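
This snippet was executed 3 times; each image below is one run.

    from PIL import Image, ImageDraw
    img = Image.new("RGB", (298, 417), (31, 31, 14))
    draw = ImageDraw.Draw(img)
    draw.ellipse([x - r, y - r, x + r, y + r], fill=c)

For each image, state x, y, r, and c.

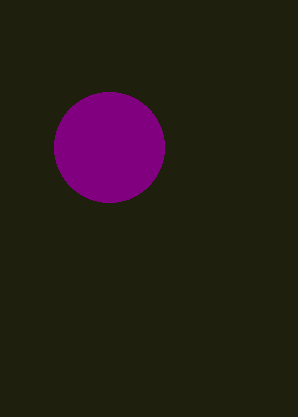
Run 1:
x = 109; y = 147; r = 55; c = 'purple'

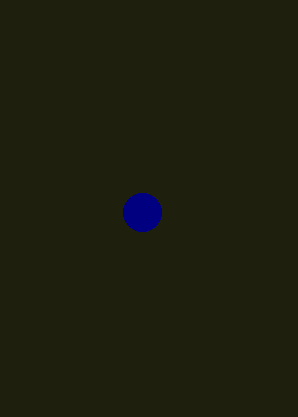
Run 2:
x = 142, y = 212, r = 19, c = 'navy'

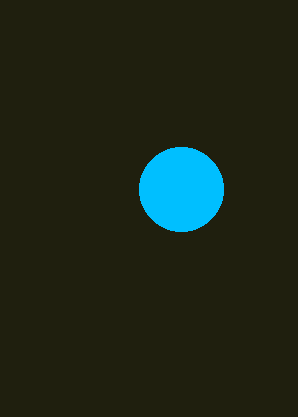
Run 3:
x = 181; y = 189; r = 42; c = 'deepskyblue'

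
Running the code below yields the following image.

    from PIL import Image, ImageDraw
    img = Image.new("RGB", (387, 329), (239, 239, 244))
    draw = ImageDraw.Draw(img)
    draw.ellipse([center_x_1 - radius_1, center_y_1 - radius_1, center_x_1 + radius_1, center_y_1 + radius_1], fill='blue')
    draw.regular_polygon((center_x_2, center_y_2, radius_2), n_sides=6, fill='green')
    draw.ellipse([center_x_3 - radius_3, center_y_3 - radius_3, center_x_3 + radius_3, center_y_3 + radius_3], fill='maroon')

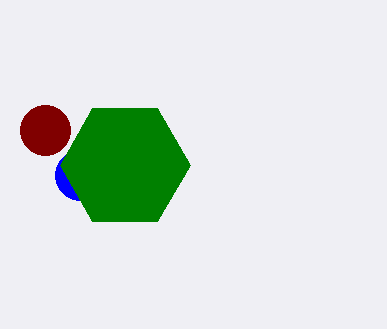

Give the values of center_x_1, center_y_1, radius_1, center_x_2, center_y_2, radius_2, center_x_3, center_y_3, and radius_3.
center_x_1 = 80, center_y_1 = 175, radius_1 = 25, center_x_2 = 125, center_y_2 = 165, radius_2 = 65, center_x_3 = 45, center_y_3 = 130, radius_3 = 25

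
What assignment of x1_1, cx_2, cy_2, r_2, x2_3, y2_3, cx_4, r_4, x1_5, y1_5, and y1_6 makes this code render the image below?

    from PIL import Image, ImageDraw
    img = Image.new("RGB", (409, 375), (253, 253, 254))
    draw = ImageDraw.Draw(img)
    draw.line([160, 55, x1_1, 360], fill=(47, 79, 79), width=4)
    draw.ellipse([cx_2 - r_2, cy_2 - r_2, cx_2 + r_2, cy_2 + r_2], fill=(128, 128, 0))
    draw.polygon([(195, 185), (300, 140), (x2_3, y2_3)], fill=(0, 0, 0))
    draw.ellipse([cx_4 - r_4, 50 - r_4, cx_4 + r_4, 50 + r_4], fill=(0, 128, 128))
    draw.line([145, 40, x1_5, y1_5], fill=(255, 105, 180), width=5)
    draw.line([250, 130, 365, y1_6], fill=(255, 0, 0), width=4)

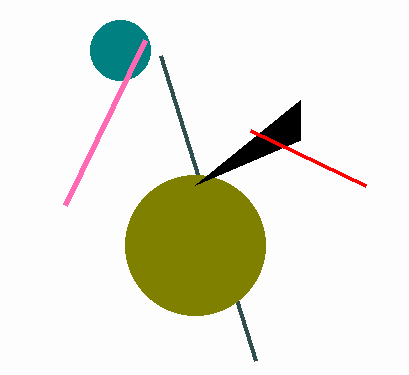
x1_1 = 255; cx_2 = 195; cy_2 = 245; r_2 = 70; x2_3 = 300; y2_3 = 100; cx_4 = 120; r_4 = 30; x1_5 = 65; y1_5 = 205; y1_6 = 185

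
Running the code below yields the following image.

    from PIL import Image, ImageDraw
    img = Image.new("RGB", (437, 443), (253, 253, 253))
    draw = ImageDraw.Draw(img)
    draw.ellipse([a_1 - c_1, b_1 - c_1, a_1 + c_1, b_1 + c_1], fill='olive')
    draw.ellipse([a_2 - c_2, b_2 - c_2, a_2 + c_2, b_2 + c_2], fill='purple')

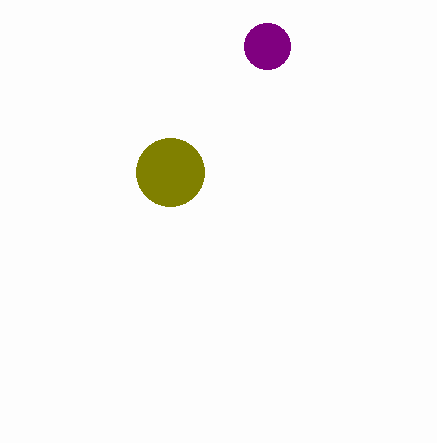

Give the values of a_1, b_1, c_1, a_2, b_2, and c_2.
a_1 = 170; b_1 = 172; c_1 = 34; a_2 = 267; b_2 = 46; c_2 = 23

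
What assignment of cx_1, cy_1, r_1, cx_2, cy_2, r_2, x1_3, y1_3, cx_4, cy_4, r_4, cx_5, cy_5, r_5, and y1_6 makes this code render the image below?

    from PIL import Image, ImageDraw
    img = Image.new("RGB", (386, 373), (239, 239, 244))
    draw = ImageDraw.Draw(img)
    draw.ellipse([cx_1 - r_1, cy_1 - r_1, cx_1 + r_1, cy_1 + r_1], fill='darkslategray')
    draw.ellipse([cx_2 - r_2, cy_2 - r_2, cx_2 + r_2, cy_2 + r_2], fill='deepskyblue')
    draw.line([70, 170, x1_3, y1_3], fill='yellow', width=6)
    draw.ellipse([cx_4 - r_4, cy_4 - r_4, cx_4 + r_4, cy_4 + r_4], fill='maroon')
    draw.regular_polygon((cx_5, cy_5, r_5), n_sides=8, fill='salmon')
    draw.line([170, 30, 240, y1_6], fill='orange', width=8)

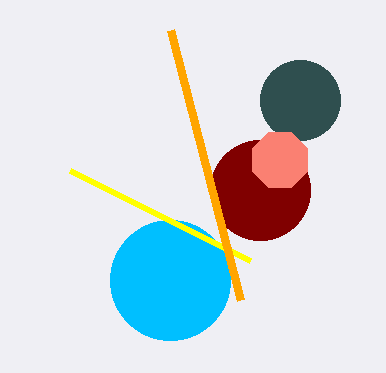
cx_1 = 300
cy_1 = 100
r_1 = 40
cx_2 = 170
cy_2 = 280
r_2 = 60
x1_3 = 250
y1_3 = 260
cx_4 = 260
cy_4 = 190
r_4 = 50
cx_5 = 280
cy_5 = 160
r_5 = 30
y1_6 = 300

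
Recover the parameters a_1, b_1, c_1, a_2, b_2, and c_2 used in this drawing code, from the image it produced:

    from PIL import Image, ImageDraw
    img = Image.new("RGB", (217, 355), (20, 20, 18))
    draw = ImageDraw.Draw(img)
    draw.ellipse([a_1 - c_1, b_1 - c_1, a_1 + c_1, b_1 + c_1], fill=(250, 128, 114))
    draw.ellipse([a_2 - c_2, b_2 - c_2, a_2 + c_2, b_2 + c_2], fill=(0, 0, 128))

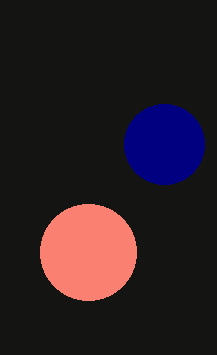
a_1 = 88; b_1 = 252; c_1 = 48; a_2 = 164; b_2 = 144; c_2 = 40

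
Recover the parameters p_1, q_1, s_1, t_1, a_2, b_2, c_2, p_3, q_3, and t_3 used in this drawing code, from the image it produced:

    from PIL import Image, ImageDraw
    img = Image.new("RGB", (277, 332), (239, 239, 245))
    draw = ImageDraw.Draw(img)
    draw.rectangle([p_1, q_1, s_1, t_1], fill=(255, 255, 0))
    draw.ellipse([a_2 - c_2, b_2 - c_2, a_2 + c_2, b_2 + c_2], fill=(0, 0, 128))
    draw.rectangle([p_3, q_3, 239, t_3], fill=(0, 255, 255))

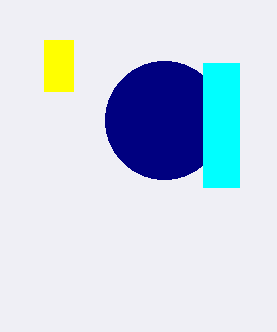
p_1 = 44
q_1 = 40
s_1 = 73
t_1 = 91
a_2 = 164
b_2 = 120
c_2 = 59
p_3 = 203
q_3 = 63
t_3 = 187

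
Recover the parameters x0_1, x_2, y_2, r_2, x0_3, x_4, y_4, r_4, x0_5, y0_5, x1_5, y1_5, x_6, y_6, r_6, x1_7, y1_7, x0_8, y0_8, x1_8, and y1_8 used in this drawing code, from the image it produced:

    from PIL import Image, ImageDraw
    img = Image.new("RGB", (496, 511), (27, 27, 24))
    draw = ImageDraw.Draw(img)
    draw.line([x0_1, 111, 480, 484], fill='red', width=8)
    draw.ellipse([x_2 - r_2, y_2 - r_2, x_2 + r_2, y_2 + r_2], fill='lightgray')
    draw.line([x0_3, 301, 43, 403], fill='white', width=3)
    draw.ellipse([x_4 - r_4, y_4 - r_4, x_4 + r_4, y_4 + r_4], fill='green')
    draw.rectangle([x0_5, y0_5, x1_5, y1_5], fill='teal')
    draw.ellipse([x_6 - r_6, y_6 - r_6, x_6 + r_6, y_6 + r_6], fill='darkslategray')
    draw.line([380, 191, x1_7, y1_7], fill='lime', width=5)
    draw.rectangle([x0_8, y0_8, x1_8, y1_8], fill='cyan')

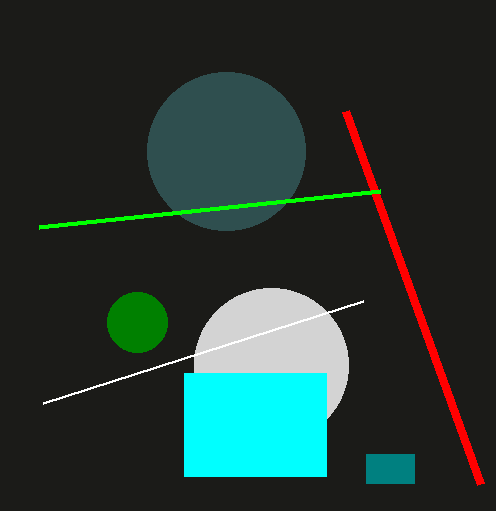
x0_1 = 345
x_2 = 271
y_2 = 365
r_2 = 77
x0_3 = 363
x_4 = 137
y_4 = 322
r_4 = 30
x0_5 = 366
y0_5 = 454
x1_5 = 414
y1_5 = 483
x_6 = 226
y_6 = 151
r_6 = 79
x1_7 = 39
y1_7 = 227
x0_8 = 184
y0_8 = 373
x1_8 = 326
y1_8 = 476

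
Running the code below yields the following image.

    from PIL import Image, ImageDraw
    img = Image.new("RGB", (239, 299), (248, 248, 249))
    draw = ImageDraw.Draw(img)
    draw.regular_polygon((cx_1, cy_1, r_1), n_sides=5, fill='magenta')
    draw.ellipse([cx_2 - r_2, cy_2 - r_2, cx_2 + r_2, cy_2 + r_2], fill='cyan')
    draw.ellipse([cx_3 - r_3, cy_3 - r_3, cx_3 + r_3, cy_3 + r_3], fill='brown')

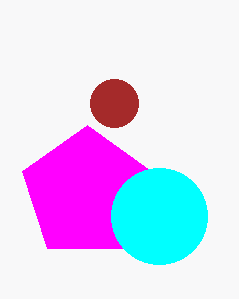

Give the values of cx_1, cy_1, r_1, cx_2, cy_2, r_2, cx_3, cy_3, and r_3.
cx_1 = 87
cy_1 = 193
r_1 = 68
cx_2 = 159
cy_2 = 216
r_2 = 48
cx_3 = 114
cy_3 = 103
r_3 = 24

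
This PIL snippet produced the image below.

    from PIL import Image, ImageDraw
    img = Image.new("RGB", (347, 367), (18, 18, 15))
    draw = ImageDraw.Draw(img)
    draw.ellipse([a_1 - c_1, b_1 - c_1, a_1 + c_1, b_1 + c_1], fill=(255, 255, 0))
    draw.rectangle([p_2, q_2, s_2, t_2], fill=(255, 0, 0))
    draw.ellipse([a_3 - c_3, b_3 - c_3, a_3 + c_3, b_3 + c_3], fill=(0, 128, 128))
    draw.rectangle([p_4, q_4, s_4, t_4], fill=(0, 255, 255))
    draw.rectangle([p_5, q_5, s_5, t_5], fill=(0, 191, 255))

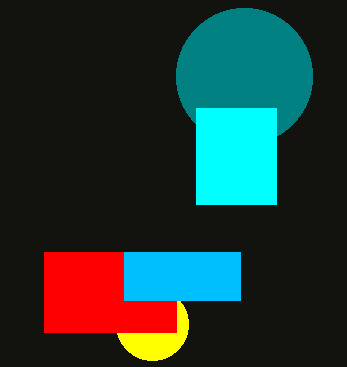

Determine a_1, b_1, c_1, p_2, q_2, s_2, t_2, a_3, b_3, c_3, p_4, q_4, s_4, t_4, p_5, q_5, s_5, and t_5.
a_1 = 152
b_1 = 324
c_1 = 36
p_2 = 44
q_2 = 252
s_2 = 176
t_2 = 332
a_3 = 244
b_3 = 76
c_3 = 68
p_4 = 196
q_4 = 108
s_4 = 276
t_4 = 204
p_5 = 124
q_5 = 252
s_5 = 240
t_5 = 300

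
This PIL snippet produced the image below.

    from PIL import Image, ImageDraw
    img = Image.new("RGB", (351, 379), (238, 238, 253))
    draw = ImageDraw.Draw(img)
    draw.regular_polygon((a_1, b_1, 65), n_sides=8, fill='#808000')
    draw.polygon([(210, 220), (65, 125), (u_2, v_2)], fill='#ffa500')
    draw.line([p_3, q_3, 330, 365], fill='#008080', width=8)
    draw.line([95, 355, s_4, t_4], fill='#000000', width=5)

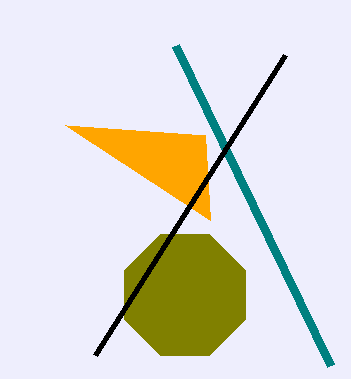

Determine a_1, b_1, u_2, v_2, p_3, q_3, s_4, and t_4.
a_1 = 185, b_1 = 295, u_2 = 205, v_2 = 135, p_3 = 175, q_3 = 45, s_4 = 285, t_4 = 55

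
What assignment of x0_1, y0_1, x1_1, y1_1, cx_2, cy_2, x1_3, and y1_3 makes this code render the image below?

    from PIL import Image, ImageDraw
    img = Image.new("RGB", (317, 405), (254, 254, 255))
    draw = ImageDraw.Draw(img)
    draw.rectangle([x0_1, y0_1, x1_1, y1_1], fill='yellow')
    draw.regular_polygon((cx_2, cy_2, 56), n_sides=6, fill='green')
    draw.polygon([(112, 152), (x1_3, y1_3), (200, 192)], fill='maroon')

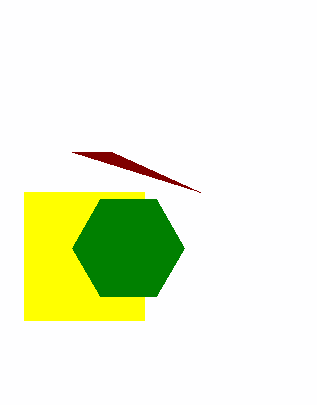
x0_1 = 24
y0_1 = 192
x1_1 = 144
y1_1 = 320
cx_2 = 128
cy_2 = 248
x1_3 = 72
y1_3 = 152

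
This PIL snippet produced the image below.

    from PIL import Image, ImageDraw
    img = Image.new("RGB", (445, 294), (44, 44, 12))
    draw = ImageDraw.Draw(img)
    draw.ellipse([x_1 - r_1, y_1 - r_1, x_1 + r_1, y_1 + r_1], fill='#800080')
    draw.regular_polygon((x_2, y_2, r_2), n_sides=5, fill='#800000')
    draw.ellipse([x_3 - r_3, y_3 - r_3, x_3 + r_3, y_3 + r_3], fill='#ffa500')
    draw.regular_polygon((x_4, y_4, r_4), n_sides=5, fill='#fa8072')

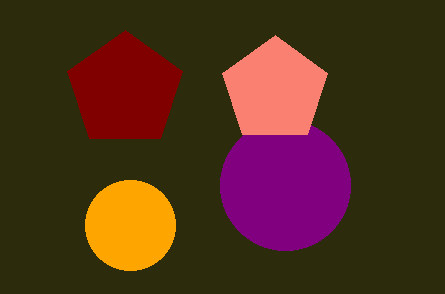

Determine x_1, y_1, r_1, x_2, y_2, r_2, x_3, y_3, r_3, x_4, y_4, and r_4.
x_1 = 285; y_1 = 185; r_1 = 65; x_2 = 125; y_2 = 90; r_2 = 60; x_3 = 130; y_3 = 225; r_3 = 45; x_4 = 275; y_4 = 90; r_4 = 55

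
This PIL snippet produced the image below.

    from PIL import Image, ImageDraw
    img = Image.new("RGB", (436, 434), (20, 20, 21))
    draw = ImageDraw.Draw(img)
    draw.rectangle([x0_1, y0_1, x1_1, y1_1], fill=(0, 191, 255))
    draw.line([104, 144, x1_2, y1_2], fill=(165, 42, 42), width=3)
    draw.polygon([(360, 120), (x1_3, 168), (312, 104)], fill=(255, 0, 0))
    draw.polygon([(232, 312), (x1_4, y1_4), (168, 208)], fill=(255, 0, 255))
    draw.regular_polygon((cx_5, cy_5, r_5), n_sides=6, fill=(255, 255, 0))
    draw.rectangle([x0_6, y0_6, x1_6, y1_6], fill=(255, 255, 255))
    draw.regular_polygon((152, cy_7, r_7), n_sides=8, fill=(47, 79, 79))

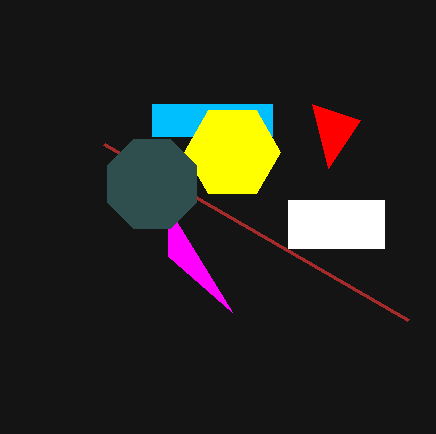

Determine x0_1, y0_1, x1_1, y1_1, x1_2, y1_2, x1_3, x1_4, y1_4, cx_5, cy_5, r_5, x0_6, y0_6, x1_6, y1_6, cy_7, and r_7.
x0_1 = 152, y0_1 = 104, x1_1 = 272, y1_1 = 136, x1_2 = 408, y1_2 = 320, x1_3 = 328, x1_4 = 168, y1_4 = 256, cx_5 = 232, cy_5 = 152, r_5 = 48, x0_6 = 288, y0_6 = 200, x1_6 = 384, y1_6 = 248, cy_7 = 184, r_7 = 48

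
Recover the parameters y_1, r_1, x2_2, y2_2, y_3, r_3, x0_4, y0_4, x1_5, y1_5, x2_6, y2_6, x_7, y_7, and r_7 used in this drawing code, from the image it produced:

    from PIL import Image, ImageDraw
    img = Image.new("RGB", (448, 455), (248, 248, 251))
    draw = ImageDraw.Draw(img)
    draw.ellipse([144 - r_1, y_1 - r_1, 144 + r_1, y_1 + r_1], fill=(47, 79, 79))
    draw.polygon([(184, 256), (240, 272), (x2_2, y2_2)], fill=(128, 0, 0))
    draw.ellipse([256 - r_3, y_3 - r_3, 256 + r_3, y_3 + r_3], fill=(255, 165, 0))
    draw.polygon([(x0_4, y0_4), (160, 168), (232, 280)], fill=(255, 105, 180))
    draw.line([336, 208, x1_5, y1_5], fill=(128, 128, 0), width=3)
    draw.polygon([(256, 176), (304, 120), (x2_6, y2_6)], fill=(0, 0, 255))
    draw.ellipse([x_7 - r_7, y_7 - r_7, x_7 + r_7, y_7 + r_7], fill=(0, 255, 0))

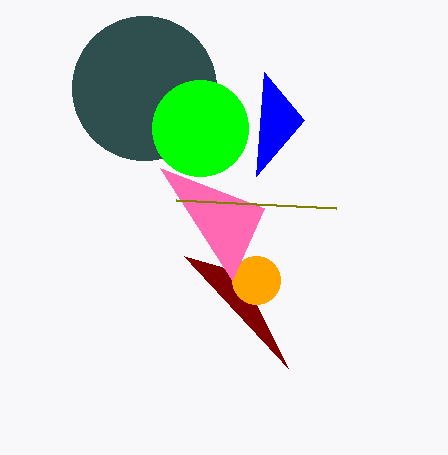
y_1 = 88, r_1 = 72, x2_2 = 288, y2_2 = 368, y_3 = 280, r_3 = 24, x0_4 = 264, y0_4 = 208, x1_5 = 176, y1_5 = 200, x2_6 = 264, y2_6 = 72, x_7 = 200, y_7 = 128, r_7 = 48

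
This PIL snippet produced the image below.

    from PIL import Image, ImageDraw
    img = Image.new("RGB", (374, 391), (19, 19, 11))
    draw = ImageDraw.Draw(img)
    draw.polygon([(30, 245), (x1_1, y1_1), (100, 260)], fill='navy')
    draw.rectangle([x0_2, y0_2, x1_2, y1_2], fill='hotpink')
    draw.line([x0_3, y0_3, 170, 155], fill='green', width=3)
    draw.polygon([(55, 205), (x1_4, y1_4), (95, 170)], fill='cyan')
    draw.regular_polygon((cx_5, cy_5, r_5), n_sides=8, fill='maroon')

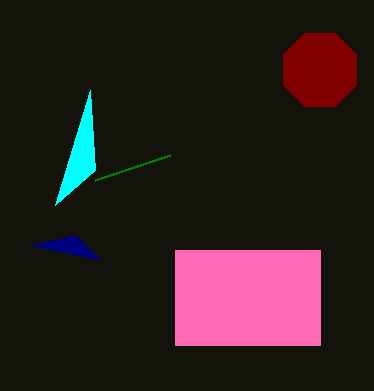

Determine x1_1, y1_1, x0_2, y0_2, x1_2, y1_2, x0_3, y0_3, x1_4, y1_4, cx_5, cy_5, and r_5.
x1_1 = 75
y1_1 = 235
x0_2 = 175
y0_2 = 250
x1_2 = 320
y1_2 = 345
x0_3 = 95
y0_3 = 180
x1_4 = 90
y1_4 = 90
cx_5 = 320
cy_5 = 70
r_5 = 40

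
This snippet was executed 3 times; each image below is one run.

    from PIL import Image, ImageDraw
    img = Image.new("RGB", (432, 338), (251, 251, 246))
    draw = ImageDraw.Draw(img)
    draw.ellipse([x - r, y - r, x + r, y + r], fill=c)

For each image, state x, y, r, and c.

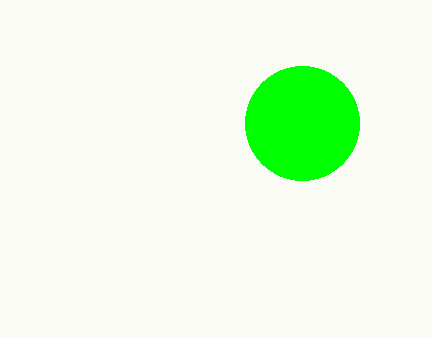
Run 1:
x = 302
y = 123
r = 57
c = 'lime'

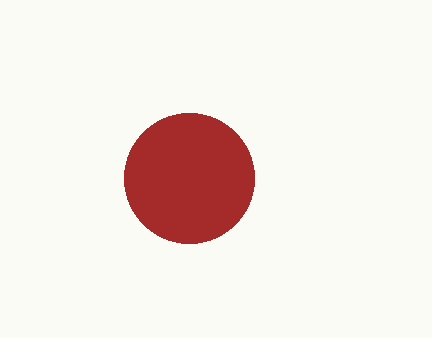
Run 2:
x = 189; y = 178; r = 65; c = 'brown'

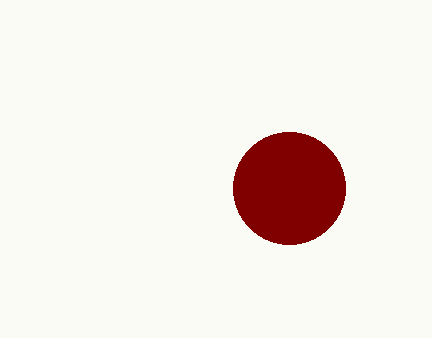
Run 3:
x = 289
y = 188
r = 56
c = 'maroon'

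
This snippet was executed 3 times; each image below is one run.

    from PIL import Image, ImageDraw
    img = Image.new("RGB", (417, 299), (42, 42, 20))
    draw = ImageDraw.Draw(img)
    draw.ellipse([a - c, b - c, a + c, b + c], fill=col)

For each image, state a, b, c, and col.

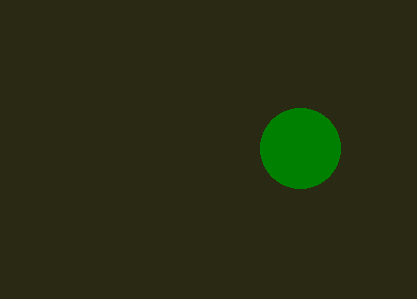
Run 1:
a = 300; b = 148; c = 40; col = 'green'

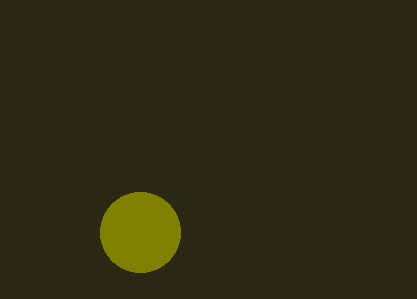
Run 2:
a = 140; b = 232; c = 40; col = 'olive'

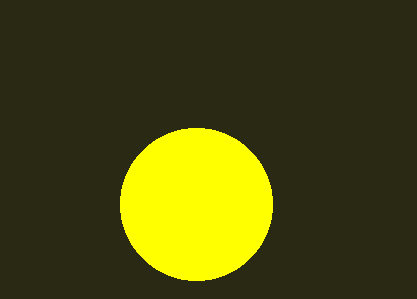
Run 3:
a = 196, b = 204, c = 76, col = 'yellow'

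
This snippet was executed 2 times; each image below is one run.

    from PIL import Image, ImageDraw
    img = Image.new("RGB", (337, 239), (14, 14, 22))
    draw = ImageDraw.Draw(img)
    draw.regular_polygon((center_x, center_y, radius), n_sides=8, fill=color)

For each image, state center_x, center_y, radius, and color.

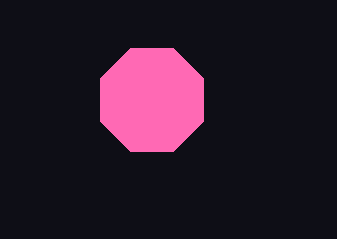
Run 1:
center_x = 152
center_y = 100
radius = 56
color = 'hotpink'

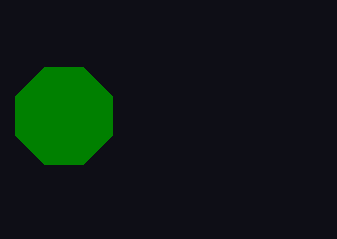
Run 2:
center_x = 64
center_y = 116
radius = 52
color = 'green'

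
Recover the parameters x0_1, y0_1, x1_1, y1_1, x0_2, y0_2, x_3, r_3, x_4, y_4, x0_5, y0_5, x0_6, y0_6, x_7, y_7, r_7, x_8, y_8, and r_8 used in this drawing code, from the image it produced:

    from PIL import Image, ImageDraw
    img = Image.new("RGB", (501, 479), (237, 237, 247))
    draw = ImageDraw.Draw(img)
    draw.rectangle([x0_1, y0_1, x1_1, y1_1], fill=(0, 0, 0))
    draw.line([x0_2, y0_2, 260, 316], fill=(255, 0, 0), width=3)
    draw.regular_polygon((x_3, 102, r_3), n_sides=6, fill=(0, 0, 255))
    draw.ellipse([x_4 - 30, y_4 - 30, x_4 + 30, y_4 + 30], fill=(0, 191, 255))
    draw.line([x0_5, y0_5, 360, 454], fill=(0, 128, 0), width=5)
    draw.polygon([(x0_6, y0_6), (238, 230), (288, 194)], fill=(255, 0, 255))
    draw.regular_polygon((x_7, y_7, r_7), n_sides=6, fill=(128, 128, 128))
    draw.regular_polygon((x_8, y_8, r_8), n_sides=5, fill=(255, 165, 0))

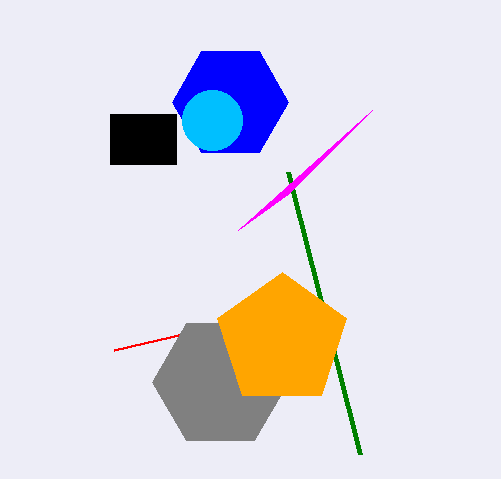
x0_1 = 110, y0_1 = 114, x1_1 = 176, y1_1 = 164, x0_2 = 114, y0_2 = 350, x_3 = 230, r_3 = 58, x_4 = 212, y_4 = 120, x0_5 = 288, y0_5 = 172, x0_6 = 372, y0_6 = 110, x_7 = 220, y_7 = 382, r_7 = 68, x_8 = 282, y_8 = 340, r_8 = 68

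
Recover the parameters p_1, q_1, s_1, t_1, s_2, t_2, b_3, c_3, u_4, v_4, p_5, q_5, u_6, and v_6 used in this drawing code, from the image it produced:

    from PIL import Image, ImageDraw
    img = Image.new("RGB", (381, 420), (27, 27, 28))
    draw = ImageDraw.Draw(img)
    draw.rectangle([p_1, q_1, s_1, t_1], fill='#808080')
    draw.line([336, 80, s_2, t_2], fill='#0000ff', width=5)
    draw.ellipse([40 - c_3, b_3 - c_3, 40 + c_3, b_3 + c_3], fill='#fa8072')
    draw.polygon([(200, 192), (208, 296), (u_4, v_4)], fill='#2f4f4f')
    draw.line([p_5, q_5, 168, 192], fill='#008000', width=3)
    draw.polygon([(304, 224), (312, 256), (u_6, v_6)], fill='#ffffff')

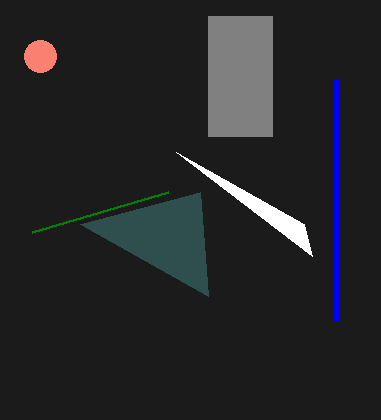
p_1 = 208
q_1 = 16
s_1 = 272
t_1 = 136
s_2 = 336
t_2 = 320
b_3 = 56
c_3 = 16
u_4 = 80
v_4 = 224
p_5 = 32
q_5 = 232
u_6 = 176
v_6 = 152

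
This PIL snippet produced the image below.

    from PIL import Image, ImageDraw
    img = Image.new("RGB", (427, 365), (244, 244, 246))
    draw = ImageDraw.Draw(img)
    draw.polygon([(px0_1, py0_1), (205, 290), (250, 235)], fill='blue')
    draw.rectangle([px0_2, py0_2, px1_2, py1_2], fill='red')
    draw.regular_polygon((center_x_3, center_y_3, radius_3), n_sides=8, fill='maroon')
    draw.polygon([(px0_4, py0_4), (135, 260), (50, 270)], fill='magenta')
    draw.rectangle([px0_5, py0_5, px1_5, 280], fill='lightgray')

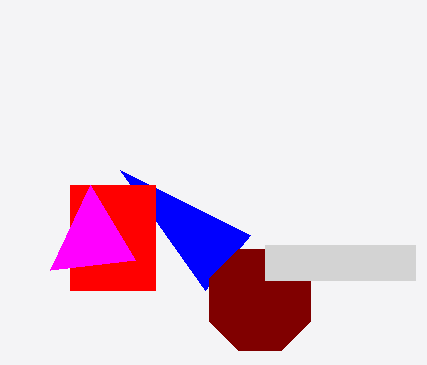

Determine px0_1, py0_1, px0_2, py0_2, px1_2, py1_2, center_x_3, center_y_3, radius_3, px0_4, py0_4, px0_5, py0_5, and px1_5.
px0_1 = 120
py0_1 = 170
px0_2 = 70
py0_2 = 185
px1_2 = 155
py1_2 = 290
center_x_3 = 260
center_y_3 = 300
radius_3 = 55
px0_4 = 90
py0_4 = 185
px0_5 = 265
py0_5 = 245
px1_5 = 415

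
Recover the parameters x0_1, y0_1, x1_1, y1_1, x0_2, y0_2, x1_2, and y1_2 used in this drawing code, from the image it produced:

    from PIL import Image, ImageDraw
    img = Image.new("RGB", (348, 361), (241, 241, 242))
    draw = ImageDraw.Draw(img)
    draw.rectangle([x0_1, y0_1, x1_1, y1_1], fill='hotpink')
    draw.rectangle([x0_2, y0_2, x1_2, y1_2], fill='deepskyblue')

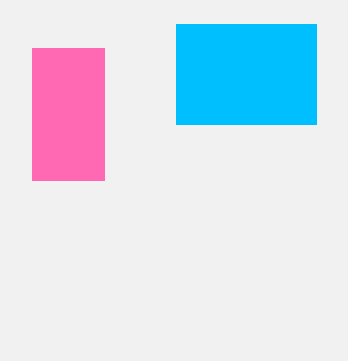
x0_1 = 32, y0_1 = 48, x1_1 = 104, y1_1 = 180, x0_2 = 176, y0_2 = 24, x1_2 = 316, y1_2 = 124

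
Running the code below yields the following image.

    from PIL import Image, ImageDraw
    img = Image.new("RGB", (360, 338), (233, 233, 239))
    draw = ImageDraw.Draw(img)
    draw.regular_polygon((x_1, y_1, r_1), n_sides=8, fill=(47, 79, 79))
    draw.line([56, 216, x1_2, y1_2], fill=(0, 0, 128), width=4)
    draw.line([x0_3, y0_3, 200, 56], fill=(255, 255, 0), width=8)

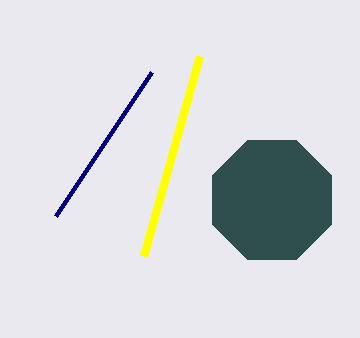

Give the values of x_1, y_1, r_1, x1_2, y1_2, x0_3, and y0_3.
x_1 = 272, y_1 = 200, r_1 = 64, x1_2 = 152, y1_2 = 72, x0_3 = 144, y0_3 = 256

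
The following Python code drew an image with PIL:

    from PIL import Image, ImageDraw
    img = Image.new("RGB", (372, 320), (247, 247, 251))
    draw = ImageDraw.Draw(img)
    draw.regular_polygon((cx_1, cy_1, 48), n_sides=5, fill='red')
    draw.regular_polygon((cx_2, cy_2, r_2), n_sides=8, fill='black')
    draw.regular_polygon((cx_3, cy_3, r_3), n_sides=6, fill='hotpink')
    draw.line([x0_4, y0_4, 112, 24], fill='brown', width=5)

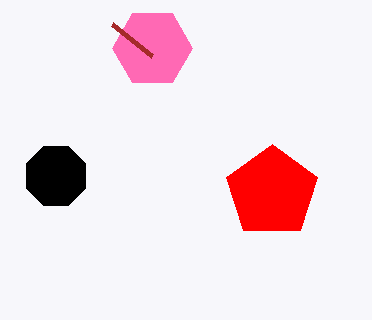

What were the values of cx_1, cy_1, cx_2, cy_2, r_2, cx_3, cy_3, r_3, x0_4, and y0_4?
cx_1 = 272; cy_1 = 192; cx_2 = 56; cy_2 = 176; r_2 = 32; cx_3 = 152; cy_3 = 48; r_3 = 40; x0_4 = 152; y0_4 = 56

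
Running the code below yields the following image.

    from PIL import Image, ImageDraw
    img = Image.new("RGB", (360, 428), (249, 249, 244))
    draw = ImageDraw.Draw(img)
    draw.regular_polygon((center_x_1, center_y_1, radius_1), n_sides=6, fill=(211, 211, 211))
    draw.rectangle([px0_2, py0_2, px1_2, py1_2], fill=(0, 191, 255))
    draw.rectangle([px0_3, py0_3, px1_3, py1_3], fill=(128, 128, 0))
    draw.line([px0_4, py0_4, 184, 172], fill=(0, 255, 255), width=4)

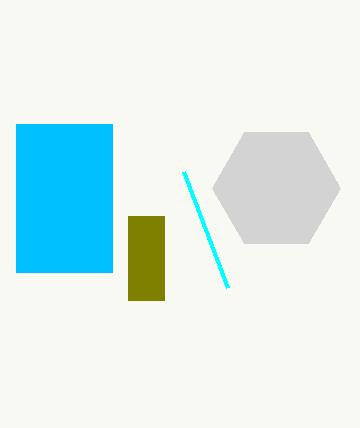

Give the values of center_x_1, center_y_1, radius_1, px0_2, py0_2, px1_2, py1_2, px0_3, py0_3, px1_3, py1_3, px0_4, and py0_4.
center_x_1 = 276, center_y_1 = 188, radius_1 = 64, px0_2 = 16, py0_2 = 124, px1_2 = 112, py1_2 = 272, px0_3 = 128, py0_3 = 216, px1_3 = 164, py1_3 = 300, px0_4 = 228, py0_4 = 288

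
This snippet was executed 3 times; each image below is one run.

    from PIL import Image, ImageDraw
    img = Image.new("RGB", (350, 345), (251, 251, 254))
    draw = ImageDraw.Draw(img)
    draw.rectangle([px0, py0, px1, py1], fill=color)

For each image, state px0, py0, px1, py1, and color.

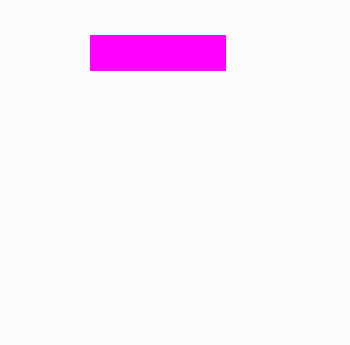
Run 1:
px0 = 90
py0 = 35
px1 = 225
py1 = 70
color = 'magenta'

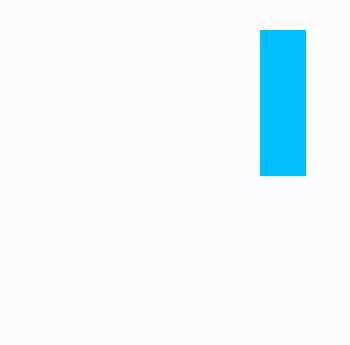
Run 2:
px0 = 260
py0 = 30
px1 = 305
py1 = 175
color = 'deepskyblue'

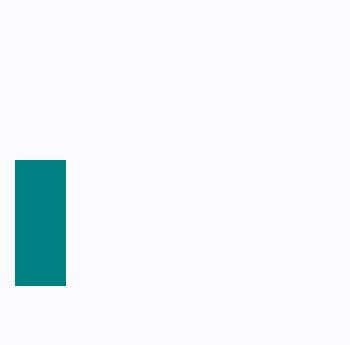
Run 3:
px0 = 15, py0 = 160, px1 = 65, py1 = 285, color = 'teal'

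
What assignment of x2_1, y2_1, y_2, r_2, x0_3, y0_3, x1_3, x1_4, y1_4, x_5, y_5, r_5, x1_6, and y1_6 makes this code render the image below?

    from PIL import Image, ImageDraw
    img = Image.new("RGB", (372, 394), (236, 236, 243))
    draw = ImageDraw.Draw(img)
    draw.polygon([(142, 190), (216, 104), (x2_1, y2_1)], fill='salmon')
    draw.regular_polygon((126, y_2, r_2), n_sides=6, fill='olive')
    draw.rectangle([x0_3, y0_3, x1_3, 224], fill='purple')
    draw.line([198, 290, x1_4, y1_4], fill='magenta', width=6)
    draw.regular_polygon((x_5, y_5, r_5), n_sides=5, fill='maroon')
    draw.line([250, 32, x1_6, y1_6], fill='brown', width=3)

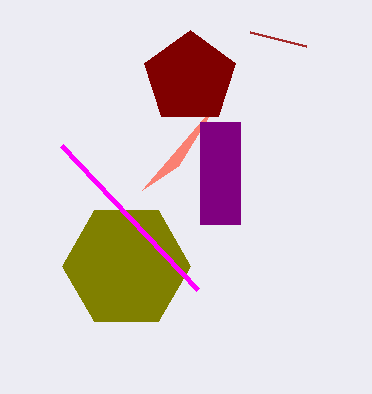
x2_1 = 178; y2_1 = 166; y_2 = 266; r_2 = 64; x0_3 = 200; y0_3 = 122; x1_3 = 240; x1_4 = 62; y1_4 = 146; x_5 = 190; y_5 = 78; r_5 = 48; x1_6 = 306; y1_6 = 46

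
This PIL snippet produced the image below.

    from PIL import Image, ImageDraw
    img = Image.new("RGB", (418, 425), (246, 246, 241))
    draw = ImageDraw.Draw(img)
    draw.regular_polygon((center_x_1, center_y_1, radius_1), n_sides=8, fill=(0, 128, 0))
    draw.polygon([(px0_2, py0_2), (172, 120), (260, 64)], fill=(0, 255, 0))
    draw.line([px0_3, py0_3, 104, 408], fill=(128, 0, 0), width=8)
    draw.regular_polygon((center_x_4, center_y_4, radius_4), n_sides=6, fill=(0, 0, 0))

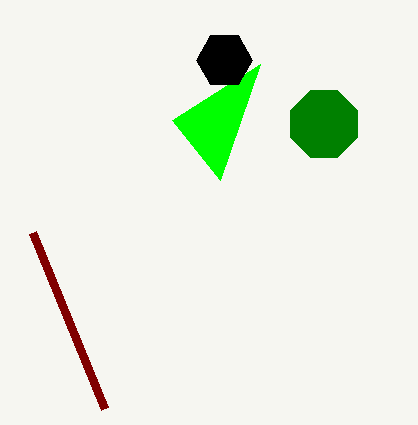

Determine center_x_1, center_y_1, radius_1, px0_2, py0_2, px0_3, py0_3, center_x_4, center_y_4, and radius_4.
center_x_1 = 324
center_y_1 = 124
radius_1 = 36
px0_2 = 220
py0_2 = 180
px0_3 = 32
py0_3 = 232
center_x_4 = 224
center_y_4 = 60
radius_4 = 28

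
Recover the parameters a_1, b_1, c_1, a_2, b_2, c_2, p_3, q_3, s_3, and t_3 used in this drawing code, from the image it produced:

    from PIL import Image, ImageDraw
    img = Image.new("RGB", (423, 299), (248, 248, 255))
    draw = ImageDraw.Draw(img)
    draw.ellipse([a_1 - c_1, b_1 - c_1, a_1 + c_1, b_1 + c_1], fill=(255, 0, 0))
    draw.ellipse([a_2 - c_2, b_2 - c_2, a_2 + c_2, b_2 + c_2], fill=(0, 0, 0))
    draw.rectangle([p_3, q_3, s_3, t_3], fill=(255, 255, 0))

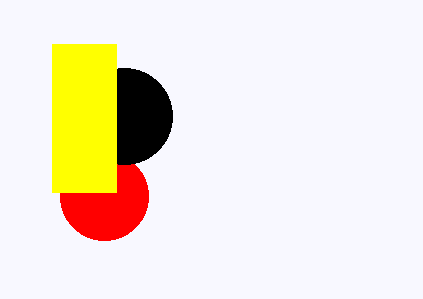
a_1 = 104; b_1 = 196; c_1 = 44; a_2 = 124; b_2 = 116; c_2 = 48; p_3 = 52; q_3 = 44; s_3 = 116; t_3 = 192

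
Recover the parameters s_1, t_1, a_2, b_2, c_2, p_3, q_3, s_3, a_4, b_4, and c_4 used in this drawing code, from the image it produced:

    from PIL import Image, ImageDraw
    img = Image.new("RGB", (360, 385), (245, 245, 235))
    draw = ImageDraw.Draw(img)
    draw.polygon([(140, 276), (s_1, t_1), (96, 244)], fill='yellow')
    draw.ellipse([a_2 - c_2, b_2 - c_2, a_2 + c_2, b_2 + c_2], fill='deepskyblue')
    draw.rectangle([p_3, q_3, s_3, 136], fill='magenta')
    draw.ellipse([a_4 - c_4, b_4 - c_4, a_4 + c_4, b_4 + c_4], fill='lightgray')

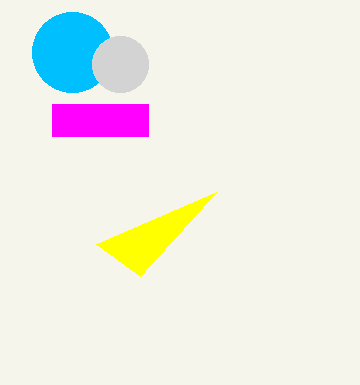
s_1 = 216; t_1 = 192; a_2 = 72; b_2 = 52; c_2 = 40; p_3 = 52; q_3 = 104; s_3 = 148; a_4 = 120; b_4 = 64; c_4 = 28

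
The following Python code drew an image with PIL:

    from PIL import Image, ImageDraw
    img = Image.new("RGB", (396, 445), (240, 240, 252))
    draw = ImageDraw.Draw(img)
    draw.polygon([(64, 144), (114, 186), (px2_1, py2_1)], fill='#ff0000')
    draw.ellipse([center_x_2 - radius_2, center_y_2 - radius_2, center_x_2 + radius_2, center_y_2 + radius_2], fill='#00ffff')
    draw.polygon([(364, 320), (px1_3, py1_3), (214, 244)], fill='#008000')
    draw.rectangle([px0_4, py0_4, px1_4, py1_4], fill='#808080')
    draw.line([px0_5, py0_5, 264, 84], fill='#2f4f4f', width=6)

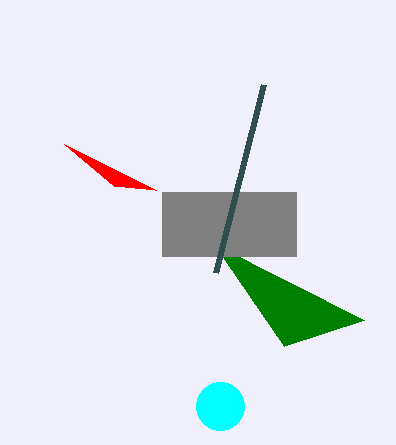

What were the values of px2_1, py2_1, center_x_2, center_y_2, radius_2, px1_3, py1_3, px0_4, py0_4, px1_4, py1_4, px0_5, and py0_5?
px2_1 = 156, py2_1 = 190, center_x_2 = 220, center_y_2 = 406, radius_2 = 24, px1_3 = 284, py1_3 = 346, px0_4 = 162, py0_4 = 192, px1_4 = 296, py1_4 = 256, px0_5 = 216, py0_5 = 272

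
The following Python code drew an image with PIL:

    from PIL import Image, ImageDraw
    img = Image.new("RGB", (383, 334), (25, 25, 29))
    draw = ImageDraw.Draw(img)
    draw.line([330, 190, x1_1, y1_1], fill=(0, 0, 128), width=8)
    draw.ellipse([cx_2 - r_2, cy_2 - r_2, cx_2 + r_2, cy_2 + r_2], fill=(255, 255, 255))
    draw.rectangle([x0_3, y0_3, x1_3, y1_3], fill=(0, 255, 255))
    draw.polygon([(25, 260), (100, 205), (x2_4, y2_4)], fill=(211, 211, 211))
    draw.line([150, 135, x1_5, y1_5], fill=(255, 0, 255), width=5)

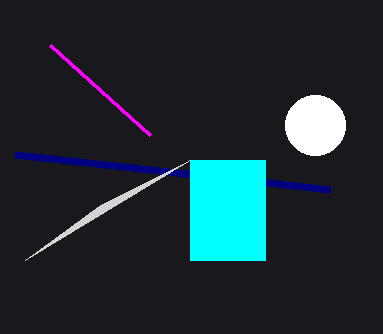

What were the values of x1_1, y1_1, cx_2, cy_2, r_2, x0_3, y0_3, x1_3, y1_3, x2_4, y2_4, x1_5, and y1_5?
x1_1 = 15; y1_1 = 155; cx_2 = 315; cy_2 = 125; r_2 = 30; x0_3 = 190; y0_3 = 160; x1_3 = 265; y1_3 = 260; x2_4 = 190; y2_4 = 160; x1_5 = 50; y1_5 = 45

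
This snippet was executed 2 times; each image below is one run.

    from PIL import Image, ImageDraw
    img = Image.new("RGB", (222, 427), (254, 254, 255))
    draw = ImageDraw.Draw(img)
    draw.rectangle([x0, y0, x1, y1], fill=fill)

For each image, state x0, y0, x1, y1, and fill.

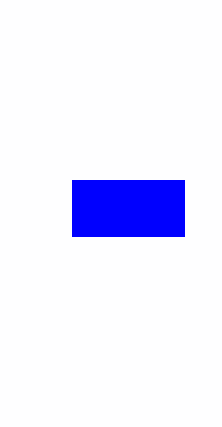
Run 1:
x0 = 72, y0 = 180, x1 = 184, y1 = 236, fill = 'blue'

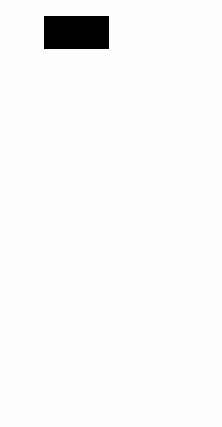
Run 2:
x0 = 44; y0 = 16; x1 = 108; y1 = 48; fill = 'black'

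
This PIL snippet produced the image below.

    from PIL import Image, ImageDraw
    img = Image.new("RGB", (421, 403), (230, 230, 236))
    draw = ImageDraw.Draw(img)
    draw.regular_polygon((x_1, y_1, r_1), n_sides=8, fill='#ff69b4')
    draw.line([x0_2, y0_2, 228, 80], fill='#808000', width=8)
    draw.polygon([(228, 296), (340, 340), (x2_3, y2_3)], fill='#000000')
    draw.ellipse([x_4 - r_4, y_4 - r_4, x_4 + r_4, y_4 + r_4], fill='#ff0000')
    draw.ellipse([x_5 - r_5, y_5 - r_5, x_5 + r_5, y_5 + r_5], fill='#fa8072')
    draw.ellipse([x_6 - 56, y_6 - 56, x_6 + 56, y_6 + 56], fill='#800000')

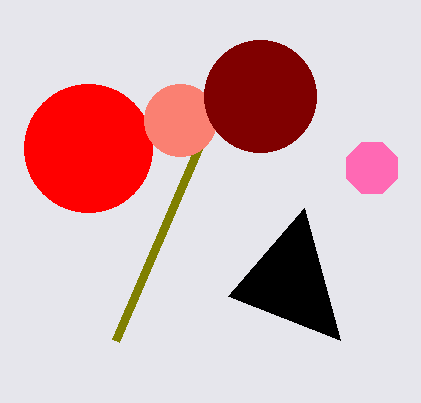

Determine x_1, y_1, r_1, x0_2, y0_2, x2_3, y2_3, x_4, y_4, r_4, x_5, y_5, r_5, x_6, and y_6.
x_1 = 372; y_1 = 168; r_1 = 28; x0_2 = 116; y0_2 = 340; x2_3 = 304; y2_3 = 208; x_4 = 88; y_4 = 148; r_4 = 64; x_5 = 180; y_5 = 120; r_5 = 36; x_6 = 260; y_6 = 96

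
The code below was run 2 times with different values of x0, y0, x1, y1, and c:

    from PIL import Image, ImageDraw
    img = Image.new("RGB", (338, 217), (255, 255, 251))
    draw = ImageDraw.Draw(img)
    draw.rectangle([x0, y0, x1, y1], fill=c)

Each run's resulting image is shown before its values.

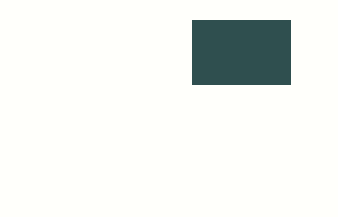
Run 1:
x0 = 192
y0 = 20
x1 = 290
y1 = 84
c = 'darkslategray'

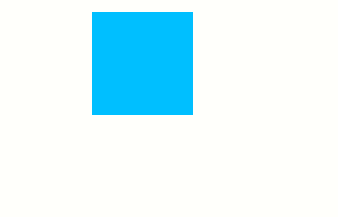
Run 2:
x0 = 92; y0 = 12; x1 = 192; y1 = 114; c = 'deepskyblue'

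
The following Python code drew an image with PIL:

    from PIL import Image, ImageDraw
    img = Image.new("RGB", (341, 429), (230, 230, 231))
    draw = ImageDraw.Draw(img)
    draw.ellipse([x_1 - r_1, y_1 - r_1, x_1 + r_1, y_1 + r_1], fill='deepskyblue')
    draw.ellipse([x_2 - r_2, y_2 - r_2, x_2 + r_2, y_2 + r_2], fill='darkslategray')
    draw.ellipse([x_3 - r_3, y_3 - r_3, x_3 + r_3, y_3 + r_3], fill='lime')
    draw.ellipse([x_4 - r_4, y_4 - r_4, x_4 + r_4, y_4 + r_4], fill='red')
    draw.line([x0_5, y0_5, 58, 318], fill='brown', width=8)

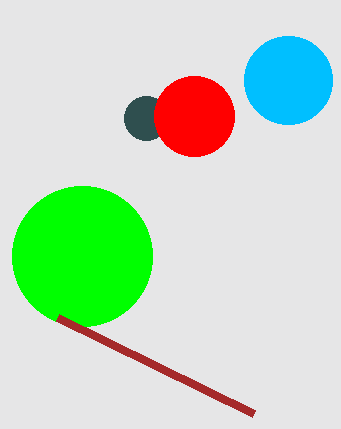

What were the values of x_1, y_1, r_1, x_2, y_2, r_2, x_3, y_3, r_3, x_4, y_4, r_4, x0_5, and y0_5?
x_1 = 288; y_1 = 80; r_1 = 44; x_2 = 146; y_2 = 118; r_2 = 22; x_3 = 82; y_3 = 256; r_3 = 70; x_4 = 194; y_4 = 116; r_4 = 40; x0_5 = 254; y0_5 = 414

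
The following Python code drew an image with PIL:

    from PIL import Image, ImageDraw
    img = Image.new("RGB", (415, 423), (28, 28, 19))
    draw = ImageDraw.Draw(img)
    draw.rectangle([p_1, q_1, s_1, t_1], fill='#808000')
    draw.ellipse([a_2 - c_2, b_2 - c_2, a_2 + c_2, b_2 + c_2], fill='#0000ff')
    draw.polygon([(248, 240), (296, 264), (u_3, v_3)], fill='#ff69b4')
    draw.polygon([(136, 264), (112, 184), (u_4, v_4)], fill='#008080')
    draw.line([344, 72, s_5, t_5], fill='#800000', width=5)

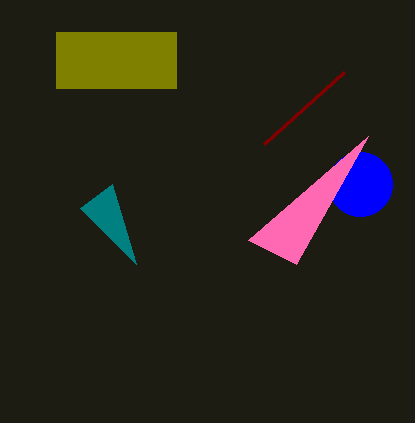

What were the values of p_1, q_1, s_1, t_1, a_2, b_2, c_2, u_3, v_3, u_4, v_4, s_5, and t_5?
p_1 = 56, q_1 = 32, s_1 = 176, t_1 = 88, a_2 = 360, b_2 = 184, c_2 = 32, u_3 = 368, v_3 = 136, u_4 = 80, v_4 = 208, s_5 = 264, t_5 = 144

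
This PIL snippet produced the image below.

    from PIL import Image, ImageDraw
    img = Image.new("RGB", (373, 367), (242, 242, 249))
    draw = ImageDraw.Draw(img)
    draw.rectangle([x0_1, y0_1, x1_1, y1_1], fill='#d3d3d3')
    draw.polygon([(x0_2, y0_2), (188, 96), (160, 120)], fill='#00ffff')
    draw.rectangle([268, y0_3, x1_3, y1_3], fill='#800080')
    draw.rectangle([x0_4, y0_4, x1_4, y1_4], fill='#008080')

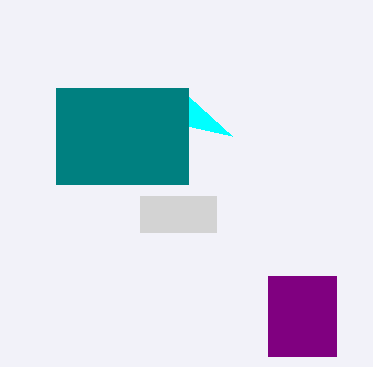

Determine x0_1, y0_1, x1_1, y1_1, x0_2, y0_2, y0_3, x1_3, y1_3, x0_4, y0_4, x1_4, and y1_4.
x0_1 = 140, y0_1 = 196, x1_1 = 216, y1_1 = 232, x0_2 = 232, y0_2 = 136, y0_3 = 276, x1_3 = 336, y1_3 = 356, x0_4 = 56, y0_4 = 88, x1_4 = 188, y1_4 = 184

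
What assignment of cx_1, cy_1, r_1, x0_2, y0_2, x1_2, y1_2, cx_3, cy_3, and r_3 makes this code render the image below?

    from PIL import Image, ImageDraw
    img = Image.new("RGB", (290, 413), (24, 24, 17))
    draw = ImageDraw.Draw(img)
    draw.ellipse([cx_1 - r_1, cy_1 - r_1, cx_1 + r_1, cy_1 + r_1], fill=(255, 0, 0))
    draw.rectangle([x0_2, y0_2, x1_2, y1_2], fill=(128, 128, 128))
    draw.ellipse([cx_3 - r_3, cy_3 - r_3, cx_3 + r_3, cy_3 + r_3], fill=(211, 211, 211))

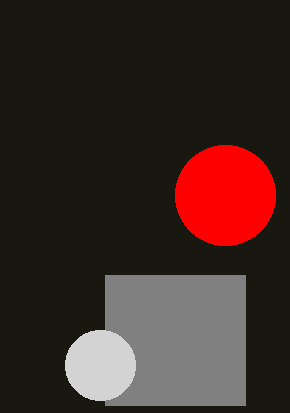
cx_1 = 225
cy_1 = 195
r_1 = 50
x0_2 = 105
y0_2 = 275
x1_2 = 245
y1_2 = 405
cx_3 = 100
cy_3 = 365
r_3 = 35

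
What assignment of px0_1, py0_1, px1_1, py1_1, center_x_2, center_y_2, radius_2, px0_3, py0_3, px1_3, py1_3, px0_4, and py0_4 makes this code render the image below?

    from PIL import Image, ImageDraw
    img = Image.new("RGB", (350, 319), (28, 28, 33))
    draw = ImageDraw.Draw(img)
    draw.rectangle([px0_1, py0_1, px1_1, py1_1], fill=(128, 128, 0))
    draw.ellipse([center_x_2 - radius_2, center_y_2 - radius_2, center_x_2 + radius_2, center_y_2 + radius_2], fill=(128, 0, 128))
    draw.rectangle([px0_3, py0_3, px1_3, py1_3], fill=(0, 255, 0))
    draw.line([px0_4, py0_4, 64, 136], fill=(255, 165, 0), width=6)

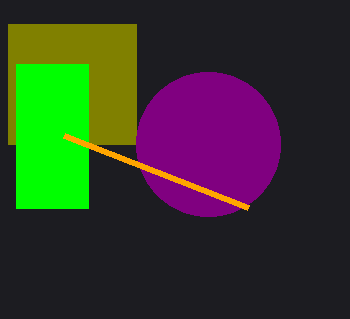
px0_1 = 8, py0_1 = 24, px1_1 = 136, py1_1 = 144, center_x_2 = 208, center_y_2 = 144, radius_2 = 72, px0_3 = 16, py0_3 = 64, px1_3 = 88, py1_3 = 208, px0_4 = 248, py0_4 = 208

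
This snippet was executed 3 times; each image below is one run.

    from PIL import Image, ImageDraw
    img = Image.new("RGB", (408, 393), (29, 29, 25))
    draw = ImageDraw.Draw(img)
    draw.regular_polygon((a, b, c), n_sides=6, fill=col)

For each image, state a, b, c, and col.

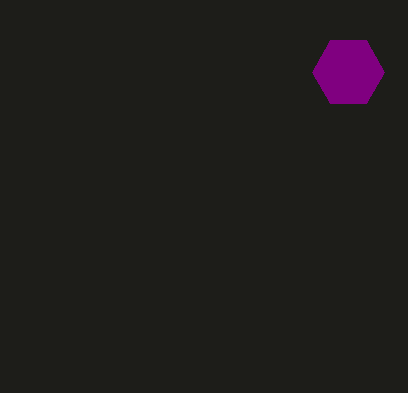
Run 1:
a = 348; b = 72; c = 36; col = 'purple'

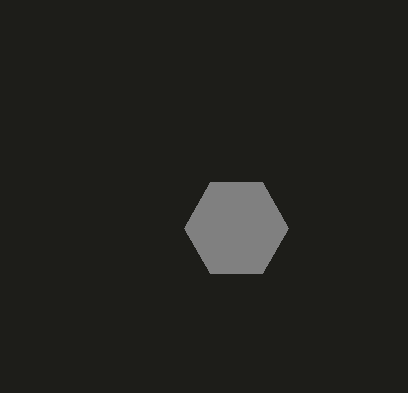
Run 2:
a = 236; b = 228; c = 52; col = 'gray'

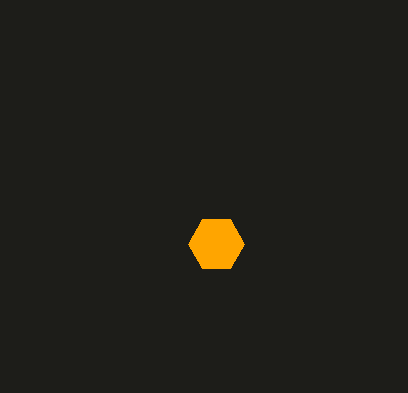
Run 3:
a = 216, b = 244, c = 28, col = 'orange'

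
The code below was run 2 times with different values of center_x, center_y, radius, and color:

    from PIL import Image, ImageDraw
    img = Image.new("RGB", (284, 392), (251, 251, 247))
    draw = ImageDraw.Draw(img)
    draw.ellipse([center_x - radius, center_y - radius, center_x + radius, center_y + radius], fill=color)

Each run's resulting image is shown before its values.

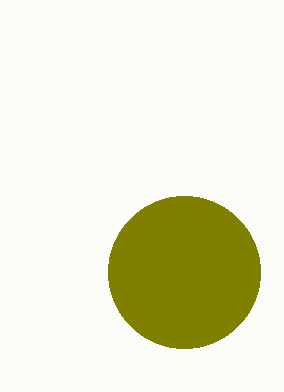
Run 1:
center_x = 184
center_y = 272
radius = 76
color = 'olive'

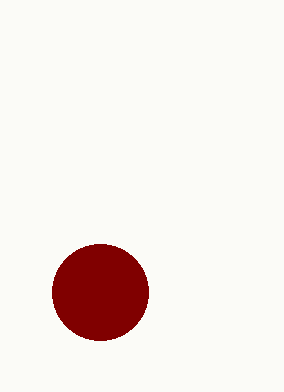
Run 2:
center_x = 100, center_y = 292, radius = 48, color = 'maroon'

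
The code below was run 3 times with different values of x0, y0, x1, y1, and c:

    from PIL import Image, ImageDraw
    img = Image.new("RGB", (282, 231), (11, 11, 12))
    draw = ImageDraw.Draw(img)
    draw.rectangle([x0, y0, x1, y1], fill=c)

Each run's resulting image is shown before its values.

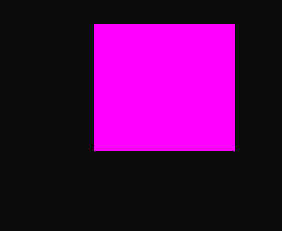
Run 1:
x0 = 94
y0 = 24
x1 = 234
y1 = 150
c = 'magenta'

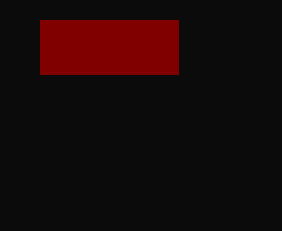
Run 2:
x0 = 40, y0 = 20, x1 = 178, y1 = 74, c = 'maroon'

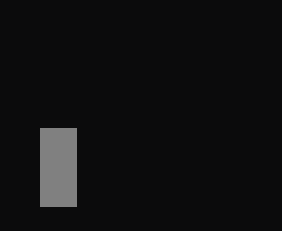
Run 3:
x0 = 40, y0 = 128, x1 = 76, y1 = 206, c = 'gray'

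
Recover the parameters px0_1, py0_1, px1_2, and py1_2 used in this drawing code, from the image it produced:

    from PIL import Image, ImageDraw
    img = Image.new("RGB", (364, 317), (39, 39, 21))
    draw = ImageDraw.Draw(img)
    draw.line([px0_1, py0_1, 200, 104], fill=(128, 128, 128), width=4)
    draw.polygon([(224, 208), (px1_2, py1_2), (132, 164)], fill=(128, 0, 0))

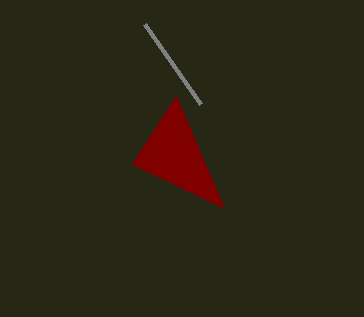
px0_1 = 144, py0_1 = 24, px1_2 = 176, py1_2 = 96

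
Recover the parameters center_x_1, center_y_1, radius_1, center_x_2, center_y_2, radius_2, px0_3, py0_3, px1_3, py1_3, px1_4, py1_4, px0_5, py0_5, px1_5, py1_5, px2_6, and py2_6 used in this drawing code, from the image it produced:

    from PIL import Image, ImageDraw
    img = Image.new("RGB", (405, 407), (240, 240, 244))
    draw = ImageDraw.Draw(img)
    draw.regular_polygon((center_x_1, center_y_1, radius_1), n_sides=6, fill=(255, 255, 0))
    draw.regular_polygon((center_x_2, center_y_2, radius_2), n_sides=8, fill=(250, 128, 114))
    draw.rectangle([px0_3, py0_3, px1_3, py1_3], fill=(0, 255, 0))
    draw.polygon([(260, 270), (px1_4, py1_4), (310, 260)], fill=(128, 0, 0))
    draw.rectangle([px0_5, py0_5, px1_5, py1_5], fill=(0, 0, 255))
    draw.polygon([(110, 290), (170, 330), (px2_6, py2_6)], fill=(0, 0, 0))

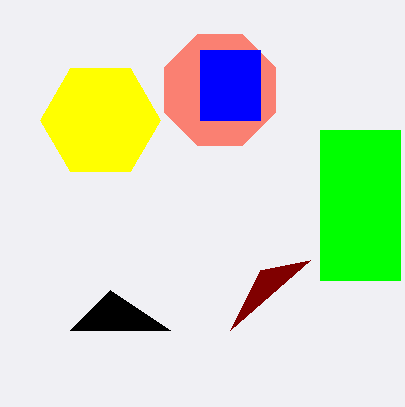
center_x_1 = 100; center_y_1 = 120; radius_1 = 60; center_x_2 = 220; center_y_2 = 90; radius_2 = 60; px0_3 = 320; py0_3 = 130; px1_3 = 400; py1_3 = 280; px1_4 = 230; py1_4 = 330; px0_5 = 200; py0_5 = 50; px1_5 = 260; py1_5 = 120; px2_6 = 70; py2_6 = 330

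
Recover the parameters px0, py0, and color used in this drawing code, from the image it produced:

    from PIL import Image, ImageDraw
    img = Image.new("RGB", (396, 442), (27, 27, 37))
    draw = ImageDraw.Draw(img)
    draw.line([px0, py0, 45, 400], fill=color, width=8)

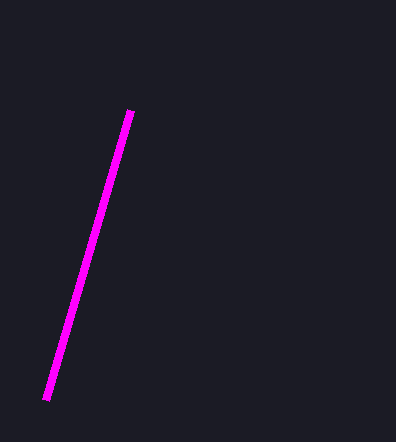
px0 = 130; py0 = 110; color = 'magenta'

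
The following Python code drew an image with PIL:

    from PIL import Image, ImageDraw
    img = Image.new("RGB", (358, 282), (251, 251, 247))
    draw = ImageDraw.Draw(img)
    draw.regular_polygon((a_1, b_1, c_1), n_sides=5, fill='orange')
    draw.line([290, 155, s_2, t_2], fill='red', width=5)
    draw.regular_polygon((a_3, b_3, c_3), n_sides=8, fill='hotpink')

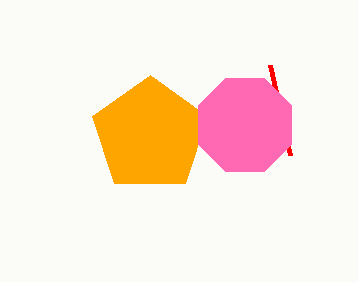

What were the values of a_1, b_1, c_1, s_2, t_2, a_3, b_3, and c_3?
a_1 = 150; b_1 = 135; c_1 = 60; s_2 = 270; t_2 = 65; a_3 = 245; b_3 = 125; c_3 = 50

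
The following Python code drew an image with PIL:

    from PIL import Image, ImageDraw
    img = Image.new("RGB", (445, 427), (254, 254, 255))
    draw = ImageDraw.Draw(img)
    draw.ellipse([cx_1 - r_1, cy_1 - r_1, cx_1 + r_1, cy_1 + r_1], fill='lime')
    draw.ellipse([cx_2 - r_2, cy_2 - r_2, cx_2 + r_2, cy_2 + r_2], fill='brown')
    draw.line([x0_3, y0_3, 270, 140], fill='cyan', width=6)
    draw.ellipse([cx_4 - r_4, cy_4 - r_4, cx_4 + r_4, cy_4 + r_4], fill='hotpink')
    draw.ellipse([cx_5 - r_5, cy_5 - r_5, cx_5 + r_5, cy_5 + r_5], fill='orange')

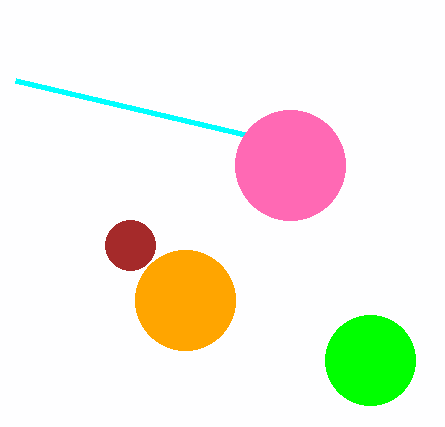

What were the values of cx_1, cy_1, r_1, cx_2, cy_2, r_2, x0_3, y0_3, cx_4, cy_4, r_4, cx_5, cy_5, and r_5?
cx_1 = 370, cy_1 = 360, r_1 = 45, cx_2 = 130, cy_2 = 245, r_2 = 25, x0_3 = 15, y0_3 = 80, cx_4 = 290, cy_4 = 165, r_4 = 55, cx_5 = 185, cy_5 = 300, r_5 = 50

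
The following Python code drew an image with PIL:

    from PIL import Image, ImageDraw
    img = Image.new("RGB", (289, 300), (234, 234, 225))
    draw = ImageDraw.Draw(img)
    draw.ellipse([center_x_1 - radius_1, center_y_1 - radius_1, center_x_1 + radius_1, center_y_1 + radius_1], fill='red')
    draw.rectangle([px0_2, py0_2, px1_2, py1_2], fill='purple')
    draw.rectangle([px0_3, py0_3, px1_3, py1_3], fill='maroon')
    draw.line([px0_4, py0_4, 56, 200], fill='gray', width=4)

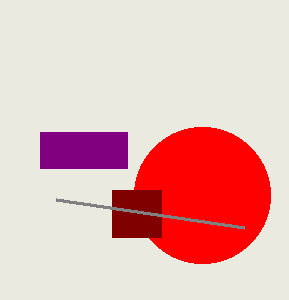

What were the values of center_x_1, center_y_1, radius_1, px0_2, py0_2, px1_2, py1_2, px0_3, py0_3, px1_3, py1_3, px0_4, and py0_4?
center_x_1 = 202; center_y_1 = 195; radius_1 = 68; px0_2 = 40; py0_2 = 132; px1_2 = 127; py1_2 = 168; px0_3 = 112; py0_3 = 190; px1_3 = 161; py1_3 = 237; px0_4 = 244; py0_4 = 228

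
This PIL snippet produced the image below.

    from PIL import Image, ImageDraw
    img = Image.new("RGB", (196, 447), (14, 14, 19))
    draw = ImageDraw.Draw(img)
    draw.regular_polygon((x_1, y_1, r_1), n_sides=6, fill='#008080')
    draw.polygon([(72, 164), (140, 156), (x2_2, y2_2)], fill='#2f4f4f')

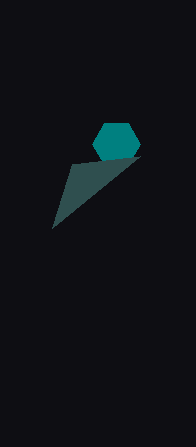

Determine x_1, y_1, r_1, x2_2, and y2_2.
x_1 = 116
y_1 = 144
r_1 = 24
x2_2 = 52
y2_2 = 228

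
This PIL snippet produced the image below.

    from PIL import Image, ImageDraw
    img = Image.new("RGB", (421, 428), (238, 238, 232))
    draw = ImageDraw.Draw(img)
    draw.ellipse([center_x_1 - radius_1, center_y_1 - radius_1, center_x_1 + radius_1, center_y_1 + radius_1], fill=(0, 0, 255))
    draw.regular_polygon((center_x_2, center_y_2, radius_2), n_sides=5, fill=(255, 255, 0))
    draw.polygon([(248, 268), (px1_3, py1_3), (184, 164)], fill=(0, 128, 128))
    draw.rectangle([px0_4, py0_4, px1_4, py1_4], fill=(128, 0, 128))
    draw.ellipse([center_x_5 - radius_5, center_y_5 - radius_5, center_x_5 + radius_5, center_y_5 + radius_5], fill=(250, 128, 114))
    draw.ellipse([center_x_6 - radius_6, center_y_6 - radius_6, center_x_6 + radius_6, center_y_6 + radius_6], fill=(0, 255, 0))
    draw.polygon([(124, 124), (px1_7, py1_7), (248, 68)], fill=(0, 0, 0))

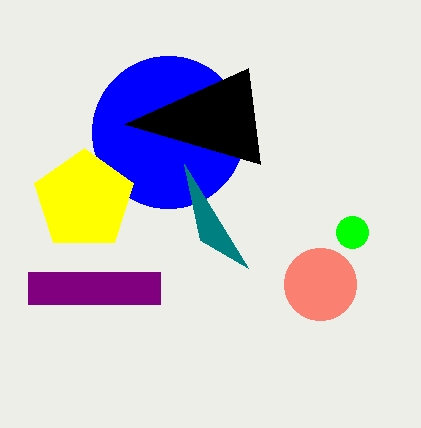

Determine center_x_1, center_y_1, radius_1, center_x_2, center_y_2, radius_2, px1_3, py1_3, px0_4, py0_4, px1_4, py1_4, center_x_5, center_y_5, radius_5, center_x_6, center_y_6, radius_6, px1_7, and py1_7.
center_x_1 = 168; center_y_1 = 132; radius_1 = 76; center_x_2 = 84; center_y_2 = 200; radius_2 = 52; px1_3 = 200; py1_3 = 240; px0_4 = 28; py0_4 = 272; px1_4 = 160; py1_4 = 304; center_x_5 = 320; center_y_5 = 284; radius_5 = 36; center_x_6 = 352; center_y_6 = 232; radius_6 = 16; px1_7 = 260; py1_7 = 164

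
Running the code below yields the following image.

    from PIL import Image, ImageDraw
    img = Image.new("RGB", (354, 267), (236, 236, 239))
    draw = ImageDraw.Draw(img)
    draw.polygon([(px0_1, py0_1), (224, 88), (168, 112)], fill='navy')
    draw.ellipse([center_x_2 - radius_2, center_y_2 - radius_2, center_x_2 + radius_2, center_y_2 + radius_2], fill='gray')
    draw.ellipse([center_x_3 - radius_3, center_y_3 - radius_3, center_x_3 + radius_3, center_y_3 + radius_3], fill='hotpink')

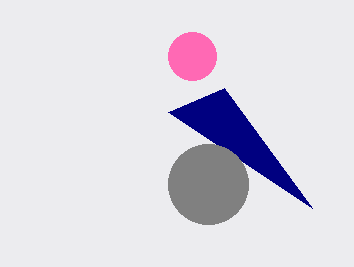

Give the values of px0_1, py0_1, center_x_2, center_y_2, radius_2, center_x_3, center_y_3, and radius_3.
px0_1 = 312
py0_1 = 208
center_x_2 = 208
center_y_2 = 184
radius_2 = 40
center_x_3 = 192
center_y_3 = 56
radius_3 = 24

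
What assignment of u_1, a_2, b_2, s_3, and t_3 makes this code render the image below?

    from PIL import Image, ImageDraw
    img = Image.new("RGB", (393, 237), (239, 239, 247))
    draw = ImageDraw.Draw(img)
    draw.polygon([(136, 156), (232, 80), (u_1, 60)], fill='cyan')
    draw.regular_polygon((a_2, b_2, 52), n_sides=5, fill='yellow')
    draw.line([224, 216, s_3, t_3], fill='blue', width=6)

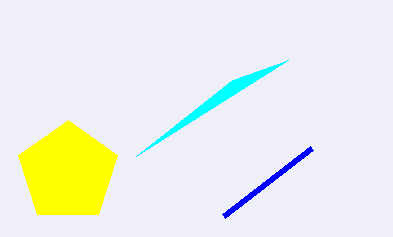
u_1 = 288; a_2 = 68; b_2 = 172; s_3 = 312; t_3 = 148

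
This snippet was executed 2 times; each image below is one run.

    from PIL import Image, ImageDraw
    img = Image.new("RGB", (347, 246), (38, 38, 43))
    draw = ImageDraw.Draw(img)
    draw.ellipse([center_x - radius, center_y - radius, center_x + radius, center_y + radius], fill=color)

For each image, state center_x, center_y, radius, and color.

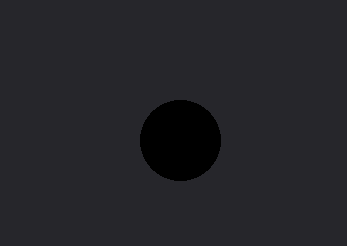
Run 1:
center_x = 180, center_y = 140, radius = 40, color = 'black'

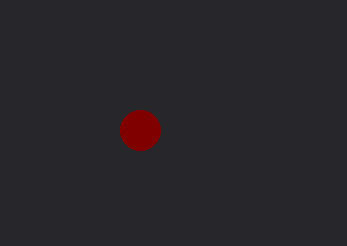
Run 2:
center_x = 140; center_y = 130; radius = 20; color = 'maroon'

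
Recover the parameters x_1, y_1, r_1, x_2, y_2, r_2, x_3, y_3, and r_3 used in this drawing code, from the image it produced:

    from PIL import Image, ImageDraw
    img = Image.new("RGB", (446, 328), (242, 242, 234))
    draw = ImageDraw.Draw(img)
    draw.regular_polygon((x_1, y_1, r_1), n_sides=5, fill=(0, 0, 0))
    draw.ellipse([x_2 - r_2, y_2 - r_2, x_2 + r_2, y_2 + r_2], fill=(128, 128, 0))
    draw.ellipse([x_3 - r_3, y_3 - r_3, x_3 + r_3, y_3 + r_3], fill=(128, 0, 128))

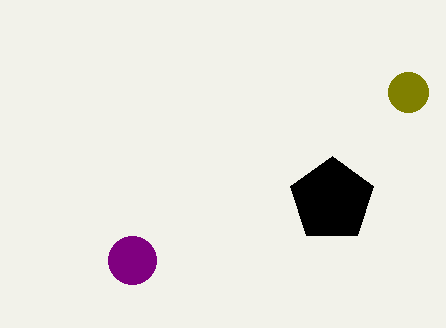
x_1 = 332, y_1 = 200, r_1 = 44, x_2 = 408, y_2 = 92, r_2 = 20, x_3 = 132, y_3 = 260, r_3 = 24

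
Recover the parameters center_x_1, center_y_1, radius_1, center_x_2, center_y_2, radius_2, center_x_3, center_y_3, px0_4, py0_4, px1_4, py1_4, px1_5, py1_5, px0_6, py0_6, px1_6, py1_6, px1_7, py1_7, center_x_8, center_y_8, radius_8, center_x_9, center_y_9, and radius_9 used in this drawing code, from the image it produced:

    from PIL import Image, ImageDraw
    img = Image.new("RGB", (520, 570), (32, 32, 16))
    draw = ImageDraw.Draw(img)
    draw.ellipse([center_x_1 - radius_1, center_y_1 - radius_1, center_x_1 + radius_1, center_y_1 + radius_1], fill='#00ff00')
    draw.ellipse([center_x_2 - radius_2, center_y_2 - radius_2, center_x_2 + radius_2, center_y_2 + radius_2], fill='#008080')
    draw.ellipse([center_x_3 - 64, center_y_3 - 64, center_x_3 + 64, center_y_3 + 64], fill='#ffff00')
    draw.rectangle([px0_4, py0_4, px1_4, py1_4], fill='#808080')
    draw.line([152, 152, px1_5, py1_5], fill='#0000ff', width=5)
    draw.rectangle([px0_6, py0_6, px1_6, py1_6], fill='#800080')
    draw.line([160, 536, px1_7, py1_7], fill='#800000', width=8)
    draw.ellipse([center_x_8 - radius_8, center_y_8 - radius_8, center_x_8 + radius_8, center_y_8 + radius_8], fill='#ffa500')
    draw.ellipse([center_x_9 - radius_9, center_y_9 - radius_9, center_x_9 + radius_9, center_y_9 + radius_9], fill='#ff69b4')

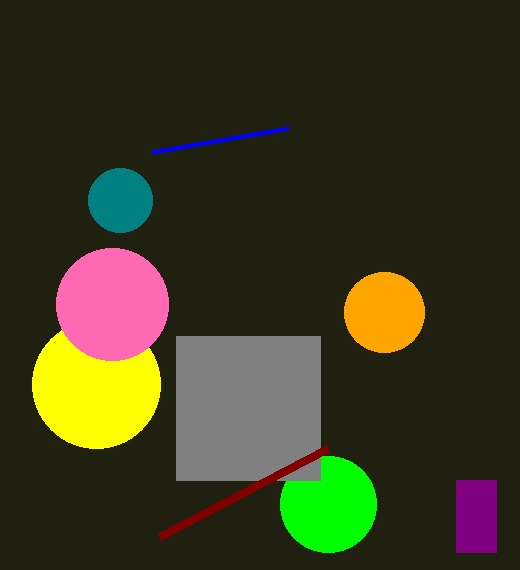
center_x_1 = 328
center_y_1 = 504
radius_1 = 48
center_x_2 = 120
center_y_2 = 200
radius_2 = 32
center_x_3 = 96
center_y_3 = 384
px0_4 = 176
py0_4 = 336
px1_4 = 320
py1_4 = 480
px1_5 = 288
py1_5 = 128
px0_6 = 456
py0_6 = 480
px1_6 = 496
py1_6 = 552
px1_7 = 328
py1_7 = 448
center_x_8 = 384
center_y_8 = 312
radius_8 = 40
center_x_9 = 112
center_y_9 = 304
radius_9 = 56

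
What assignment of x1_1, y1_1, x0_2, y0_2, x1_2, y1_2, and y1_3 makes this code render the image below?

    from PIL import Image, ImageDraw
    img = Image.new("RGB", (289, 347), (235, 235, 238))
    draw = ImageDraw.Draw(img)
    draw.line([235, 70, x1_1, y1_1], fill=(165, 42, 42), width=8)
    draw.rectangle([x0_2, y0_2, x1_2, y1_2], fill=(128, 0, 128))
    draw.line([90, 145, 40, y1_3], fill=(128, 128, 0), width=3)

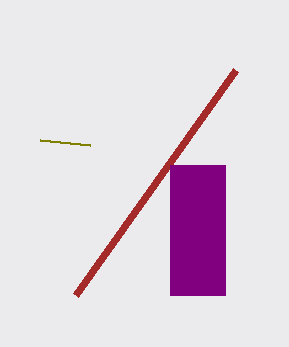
x1_1 = 75; y1_1 = 295; x0_2 = 170; y0_2 = 165; x1_2 = 225; y1_2 = 295; y1_3 = 140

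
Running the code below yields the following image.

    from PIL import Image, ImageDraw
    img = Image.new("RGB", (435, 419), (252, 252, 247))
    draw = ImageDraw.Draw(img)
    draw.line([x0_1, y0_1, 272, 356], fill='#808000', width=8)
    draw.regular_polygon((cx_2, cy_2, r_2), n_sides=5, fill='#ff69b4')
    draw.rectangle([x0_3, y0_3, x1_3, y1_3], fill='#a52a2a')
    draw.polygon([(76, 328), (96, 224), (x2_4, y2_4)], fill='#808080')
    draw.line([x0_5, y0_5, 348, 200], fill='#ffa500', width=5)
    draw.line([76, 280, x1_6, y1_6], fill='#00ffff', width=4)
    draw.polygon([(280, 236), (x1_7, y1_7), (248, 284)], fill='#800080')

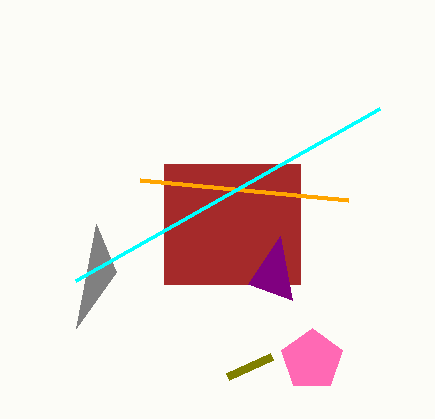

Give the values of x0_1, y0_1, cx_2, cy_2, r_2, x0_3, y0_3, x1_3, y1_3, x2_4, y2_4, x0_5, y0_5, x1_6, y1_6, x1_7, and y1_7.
x0_1 = 228; y0_1 = 376; cx_2 = 312; cy_2 = 360; r_2 = 32; x0_3 = 164; y0_3 = 164; x1_3 = 300; y1_3 = 284; x2_4 = 116; y2_4 = 272; x0_5 = 140; y0_5 = 180; x1_6 = 380; y1_6 = 108; x1_7 = 292; y1_7 = 300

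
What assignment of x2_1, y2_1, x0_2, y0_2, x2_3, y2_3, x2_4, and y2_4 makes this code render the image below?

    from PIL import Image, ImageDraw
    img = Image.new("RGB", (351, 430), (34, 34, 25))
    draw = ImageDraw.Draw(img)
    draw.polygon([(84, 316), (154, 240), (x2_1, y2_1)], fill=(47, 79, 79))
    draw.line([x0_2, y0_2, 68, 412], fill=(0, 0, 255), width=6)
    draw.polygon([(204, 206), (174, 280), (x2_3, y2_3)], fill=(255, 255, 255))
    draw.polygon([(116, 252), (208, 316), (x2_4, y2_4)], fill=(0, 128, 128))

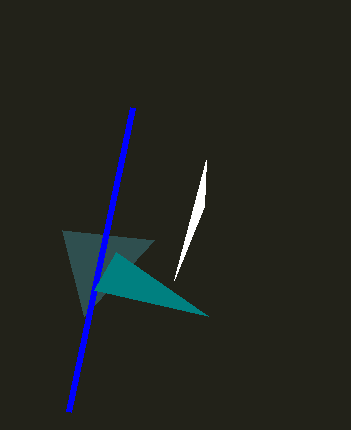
x2_1 = 62
y2_1 = 230
x0_2 = 132
y0_2 = 108
x2_3 = 206
y2_3 = 160
x2_4 = 94
y2_4 = 290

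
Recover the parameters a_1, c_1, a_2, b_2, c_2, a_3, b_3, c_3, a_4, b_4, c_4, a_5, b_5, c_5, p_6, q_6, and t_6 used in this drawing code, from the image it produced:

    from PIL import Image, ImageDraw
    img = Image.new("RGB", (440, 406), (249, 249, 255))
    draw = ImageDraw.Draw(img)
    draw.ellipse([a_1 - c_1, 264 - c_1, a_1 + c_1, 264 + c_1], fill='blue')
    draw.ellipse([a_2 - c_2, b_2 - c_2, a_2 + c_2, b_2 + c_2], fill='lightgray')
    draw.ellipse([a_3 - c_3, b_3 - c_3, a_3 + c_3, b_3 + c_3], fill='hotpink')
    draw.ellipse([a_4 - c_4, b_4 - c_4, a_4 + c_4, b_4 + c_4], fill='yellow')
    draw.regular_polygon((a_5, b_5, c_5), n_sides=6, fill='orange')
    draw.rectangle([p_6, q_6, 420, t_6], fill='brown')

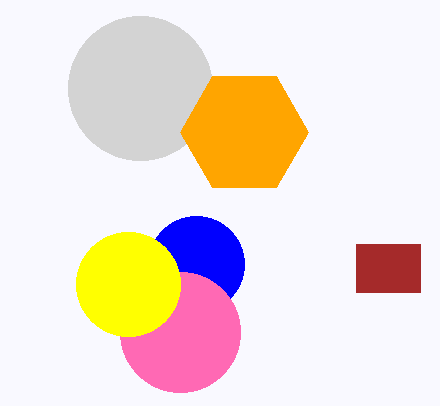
a_1 = 196, c_1 = 48, a_2 = 140, b_2 = 88, c_2 = 72, a_3 = 180, b_3 = 332, c_3 = 60, a_4 = 128, b_4 = 284, c_4 = 52, a_5 = 244, b_5 = 132, c_5 = 64, p_6 = 356, q_6 = 244, t_6 = 292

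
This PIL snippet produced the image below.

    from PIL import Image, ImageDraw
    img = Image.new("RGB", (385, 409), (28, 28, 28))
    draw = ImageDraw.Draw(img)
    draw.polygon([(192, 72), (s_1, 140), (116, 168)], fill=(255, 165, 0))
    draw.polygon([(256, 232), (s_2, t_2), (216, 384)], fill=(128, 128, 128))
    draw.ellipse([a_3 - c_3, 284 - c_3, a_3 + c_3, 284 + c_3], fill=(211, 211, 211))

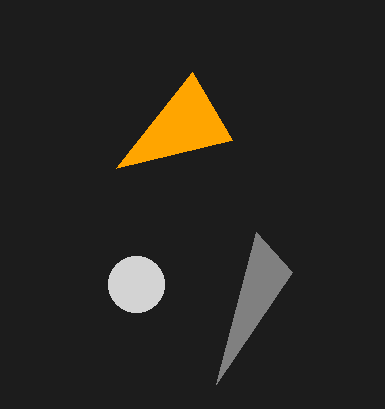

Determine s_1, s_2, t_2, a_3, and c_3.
s_1 = 232, s_2 = 292, t_2 = 272, a_3 = 136, c_3 = 28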